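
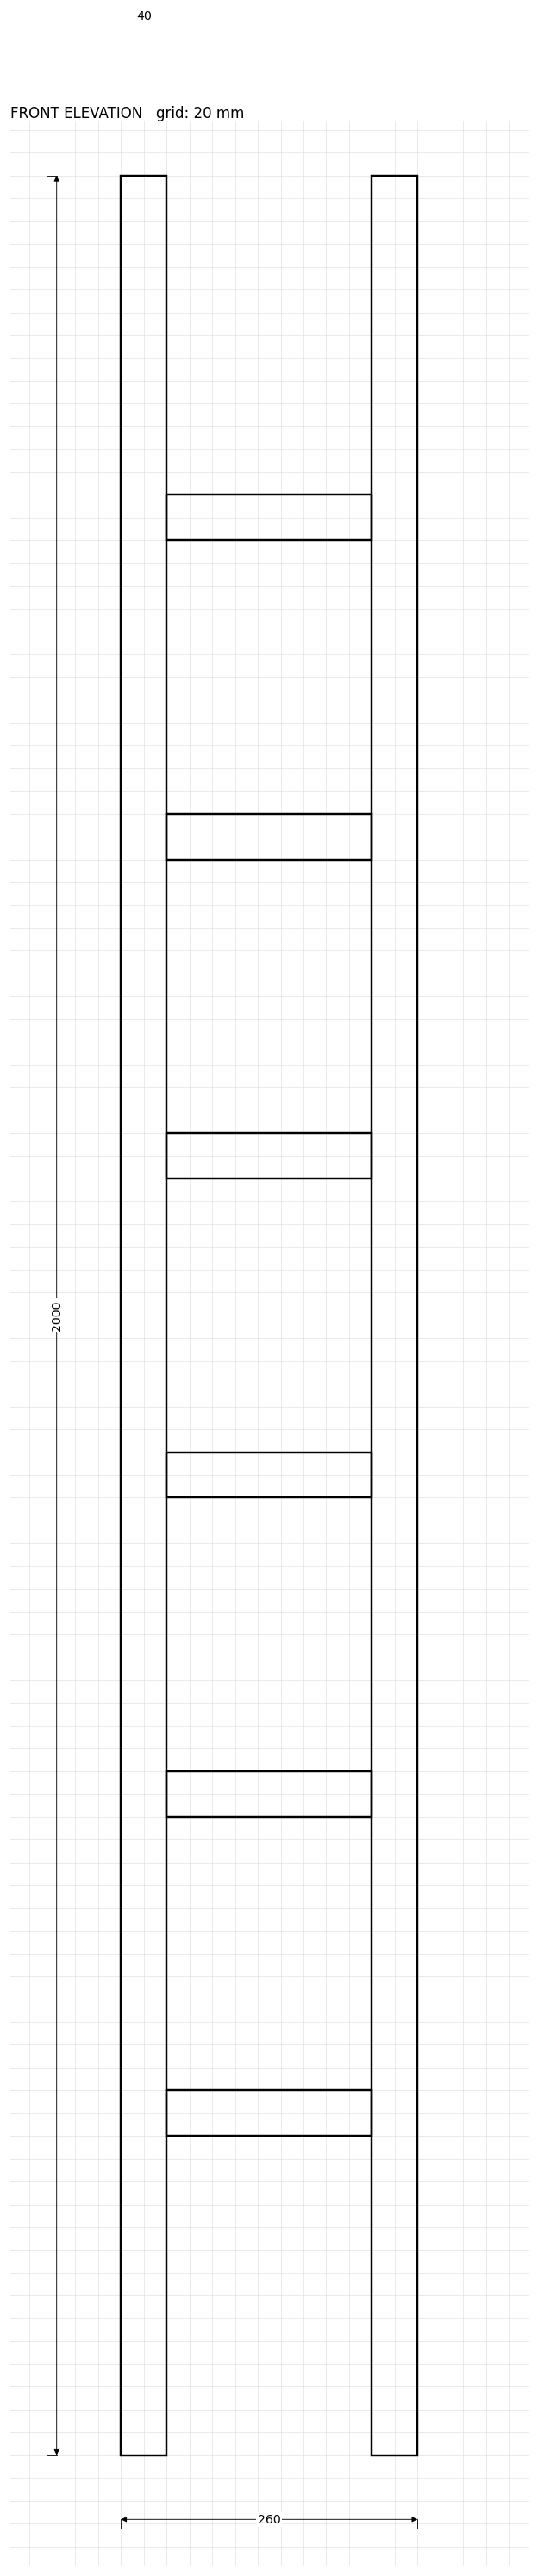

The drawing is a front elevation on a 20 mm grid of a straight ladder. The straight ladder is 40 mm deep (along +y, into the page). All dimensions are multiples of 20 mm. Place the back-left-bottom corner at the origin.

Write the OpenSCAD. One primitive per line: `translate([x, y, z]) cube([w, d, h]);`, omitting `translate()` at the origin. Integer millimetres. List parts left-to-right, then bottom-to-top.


cube([40, 40, 2000]);
translate([40, 0, 280]) cube([180, 40, 40]);
translate([40, 0, 560]) cube([180, 40, 40]);
translate([40, 0, 840]) cube([180, 40, 40]);
translate([40, 0, 1120]) cube([180, 40, 40]);
translate([40, 0, 1400]) cube([180, 40, 40]);
translate([40, 0, 1680]) cube([180, 40, 40]);
translate([220, 0, 0]) cube([40, 40, 2000]);


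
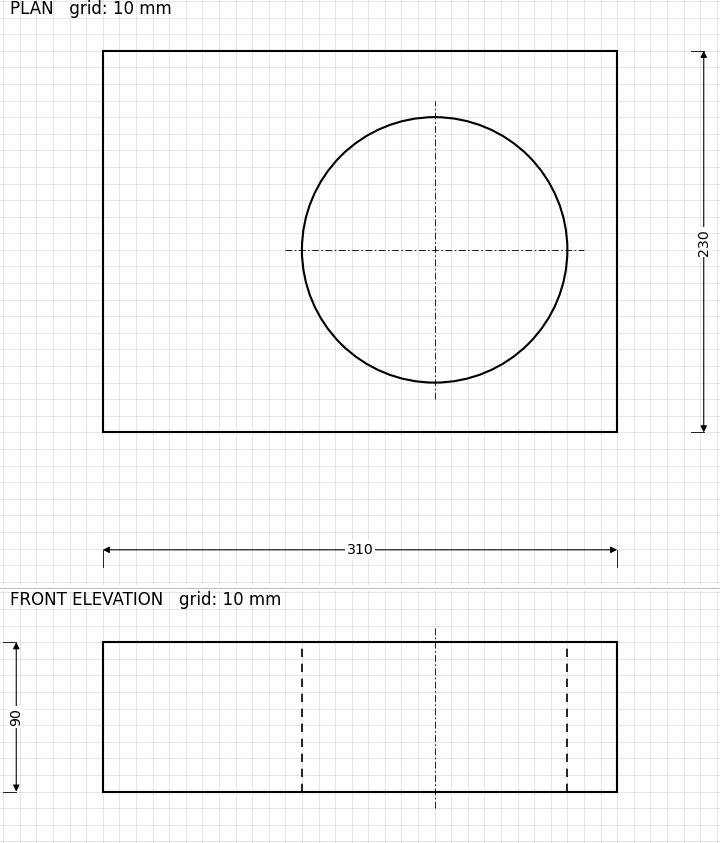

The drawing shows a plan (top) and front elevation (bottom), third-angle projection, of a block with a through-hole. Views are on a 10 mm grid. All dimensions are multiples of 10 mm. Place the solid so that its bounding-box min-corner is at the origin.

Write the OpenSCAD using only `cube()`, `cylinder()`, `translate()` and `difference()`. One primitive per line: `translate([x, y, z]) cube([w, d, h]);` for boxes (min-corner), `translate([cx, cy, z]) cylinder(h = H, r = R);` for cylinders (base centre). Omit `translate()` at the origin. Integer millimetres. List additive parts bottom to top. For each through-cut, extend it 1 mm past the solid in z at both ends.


difference() {
  cube([310, 230, 90]);
  translate([200, 110, -1]) cylinder(h = 92, r = 80);
}


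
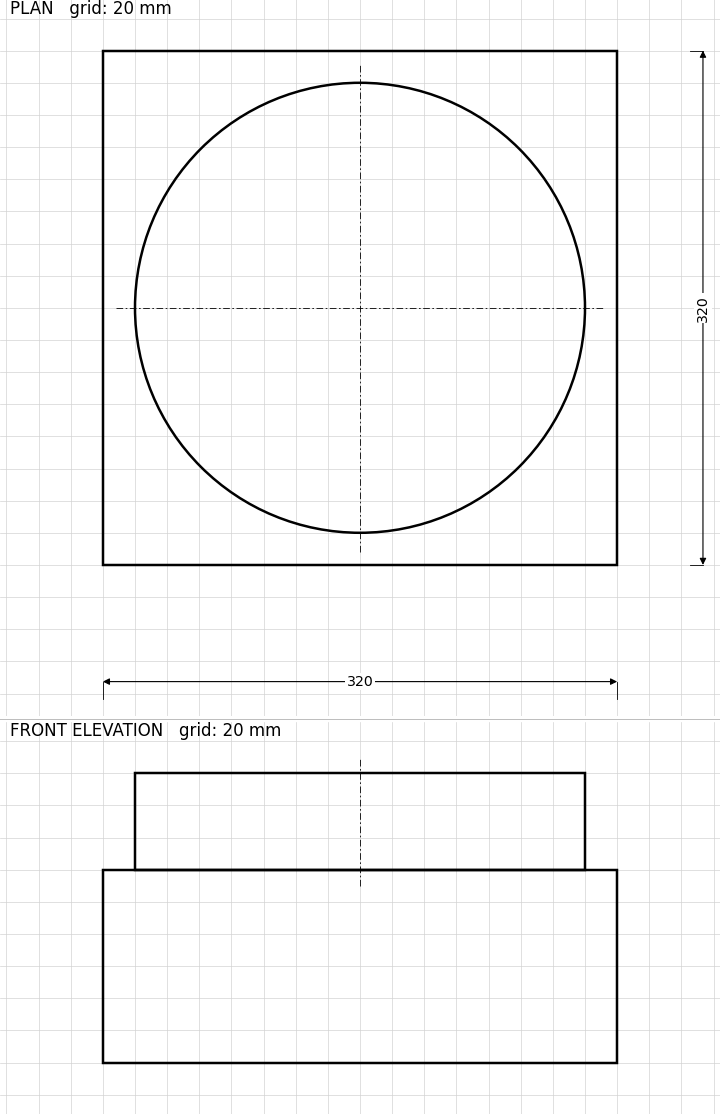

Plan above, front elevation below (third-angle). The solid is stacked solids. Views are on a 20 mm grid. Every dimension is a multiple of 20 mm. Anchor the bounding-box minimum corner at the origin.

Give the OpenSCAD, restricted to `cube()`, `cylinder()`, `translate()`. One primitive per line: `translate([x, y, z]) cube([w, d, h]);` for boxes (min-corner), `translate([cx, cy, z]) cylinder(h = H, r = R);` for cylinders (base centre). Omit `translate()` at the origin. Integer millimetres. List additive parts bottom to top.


cube([320, 320, 120]);
translate([160, 160, 120]) cylinder(h = 60, r = 140);


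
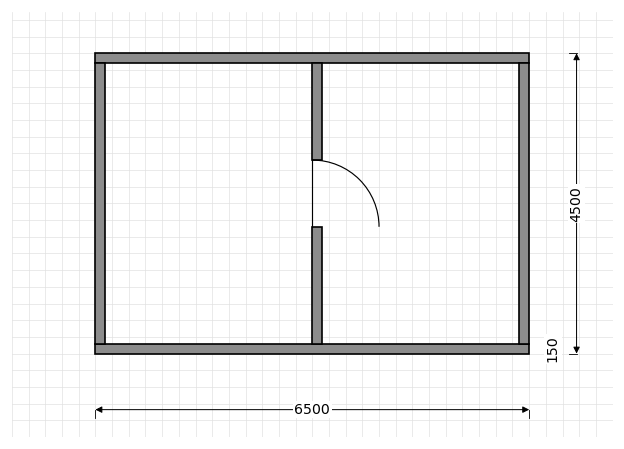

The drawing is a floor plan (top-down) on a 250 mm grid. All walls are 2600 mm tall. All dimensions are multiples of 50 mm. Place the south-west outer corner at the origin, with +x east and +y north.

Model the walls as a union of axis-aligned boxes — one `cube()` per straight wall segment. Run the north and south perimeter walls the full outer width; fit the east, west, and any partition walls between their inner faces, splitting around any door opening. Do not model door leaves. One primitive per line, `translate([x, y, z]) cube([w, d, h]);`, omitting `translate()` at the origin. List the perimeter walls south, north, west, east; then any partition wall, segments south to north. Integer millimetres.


cube([6500, 150, 2600]);
translate([0, 4350, 0]) cube([6500, 150, 2600]);
translate([0, 150, 0]) cube([150, 4200, 2600]);
translate([6350, 150, 0]) cube([150, 4200, 2600]);
translate([3250, 150, 0]) cube([150, 1750, 2600]);
translate([3250, 2900, 0]) cube([150, 1450, 2600]);


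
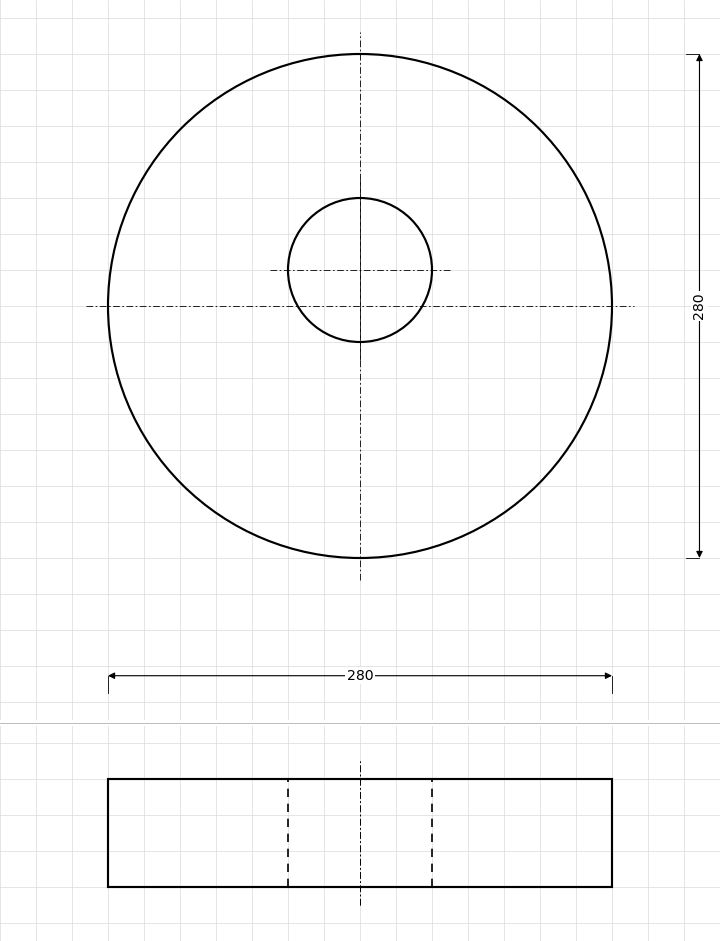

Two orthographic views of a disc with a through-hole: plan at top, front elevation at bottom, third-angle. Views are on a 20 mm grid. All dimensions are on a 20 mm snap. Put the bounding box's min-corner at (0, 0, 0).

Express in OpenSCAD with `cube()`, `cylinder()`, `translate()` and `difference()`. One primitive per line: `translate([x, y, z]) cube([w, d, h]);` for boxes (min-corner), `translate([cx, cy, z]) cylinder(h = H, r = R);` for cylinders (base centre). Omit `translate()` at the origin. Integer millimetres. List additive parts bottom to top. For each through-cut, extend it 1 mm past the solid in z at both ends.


difference() {
  translate([140, 140, 0]) cylinder(h = 60, r = 140);
  translate([140, 160, -1]) cylinder(h = 62, r = 40);
}


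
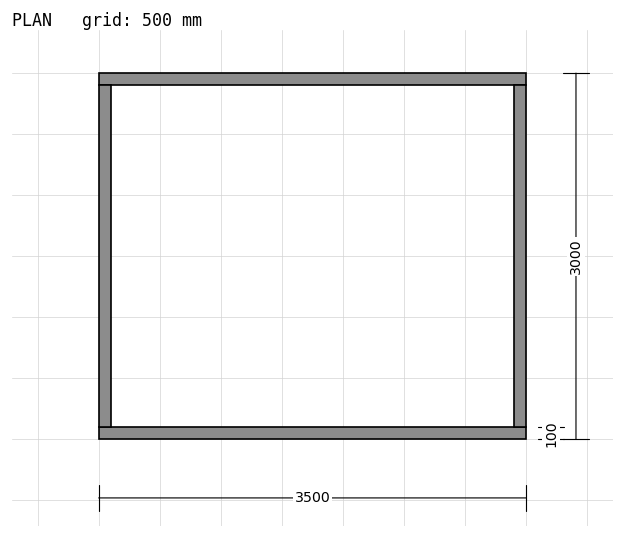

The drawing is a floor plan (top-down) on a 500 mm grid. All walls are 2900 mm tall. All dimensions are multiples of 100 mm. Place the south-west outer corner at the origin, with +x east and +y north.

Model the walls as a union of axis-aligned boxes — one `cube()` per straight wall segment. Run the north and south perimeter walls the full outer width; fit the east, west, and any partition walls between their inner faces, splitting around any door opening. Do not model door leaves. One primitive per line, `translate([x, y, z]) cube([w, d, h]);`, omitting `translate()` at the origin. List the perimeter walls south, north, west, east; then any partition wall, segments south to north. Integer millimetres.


cube([3500, 100, 2900]);
translate([0, 2900, 0]) cube([3500, 100, 2900]);
translate([0, 100, 0]) cube([100, 2800, 2900]);
translate([3400, 100, 0]) cube([100, 2800, 2900]);


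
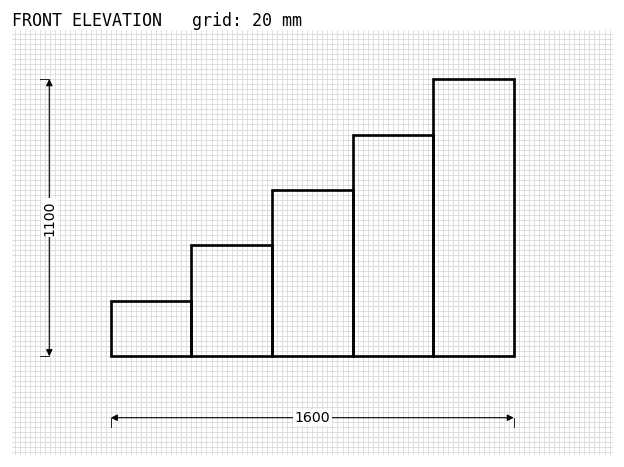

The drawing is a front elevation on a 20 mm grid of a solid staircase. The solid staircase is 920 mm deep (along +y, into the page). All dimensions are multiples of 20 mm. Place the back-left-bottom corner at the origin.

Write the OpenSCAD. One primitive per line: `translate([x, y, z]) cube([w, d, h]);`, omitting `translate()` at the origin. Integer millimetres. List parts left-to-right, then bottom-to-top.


cube([320, 920, 220]);
translate([320, 0, 0]) cube([320, 920, 440]);
translate([640, 0, 0]) cube([320, 920, 660]);
translate([960, 0, 0]) cube([320, 920, 880]);
translate([1280, 0, 0]) cube([320, 920, 1100]);


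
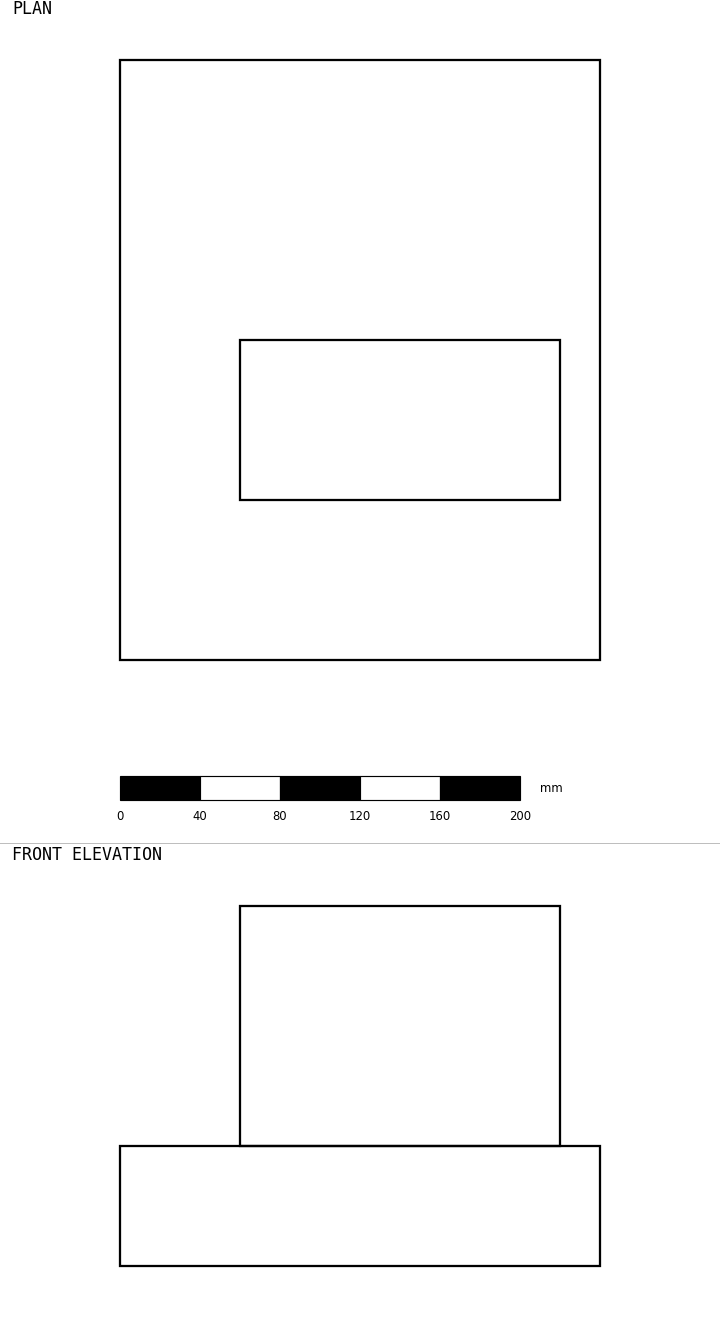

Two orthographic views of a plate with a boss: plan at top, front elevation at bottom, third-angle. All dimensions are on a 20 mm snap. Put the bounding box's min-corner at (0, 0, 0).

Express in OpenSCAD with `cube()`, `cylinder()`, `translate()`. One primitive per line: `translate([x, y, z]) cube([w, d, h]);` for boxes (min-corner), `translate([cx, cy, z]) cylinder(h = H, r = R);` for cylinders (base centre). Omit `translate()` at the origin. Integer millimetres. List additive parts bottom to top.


cube([240, 300, 60]);
translate([60, 80, 60]) cube([160, 80, 120]);


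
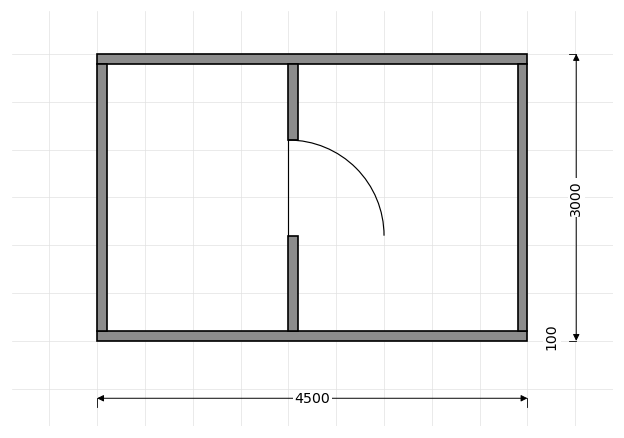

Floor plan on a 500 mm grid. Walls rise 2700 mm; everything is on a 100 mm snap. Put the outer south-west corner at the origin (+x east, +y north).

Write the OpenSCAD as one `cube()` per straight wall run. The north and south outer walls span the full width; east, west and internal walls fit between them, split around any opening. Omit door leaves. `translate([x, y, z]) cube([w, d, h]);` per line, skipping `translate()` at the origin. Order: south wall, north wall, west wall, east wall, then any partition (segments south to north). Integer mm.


cube([4500, 100, 2700]);
translate([0, 2900, 0]) cube([4500, 100, 2700]);
translate([0, 100, 0]) cube([100, 2800, 2700]);
translate([4400, 100, 0]) cube([100, 2800, 2700]);
translate([2000, 100, 0]) cube([100, 1000, 2700]);
translate([2000, 2100, 0]) cube([100, 800, 2700]);


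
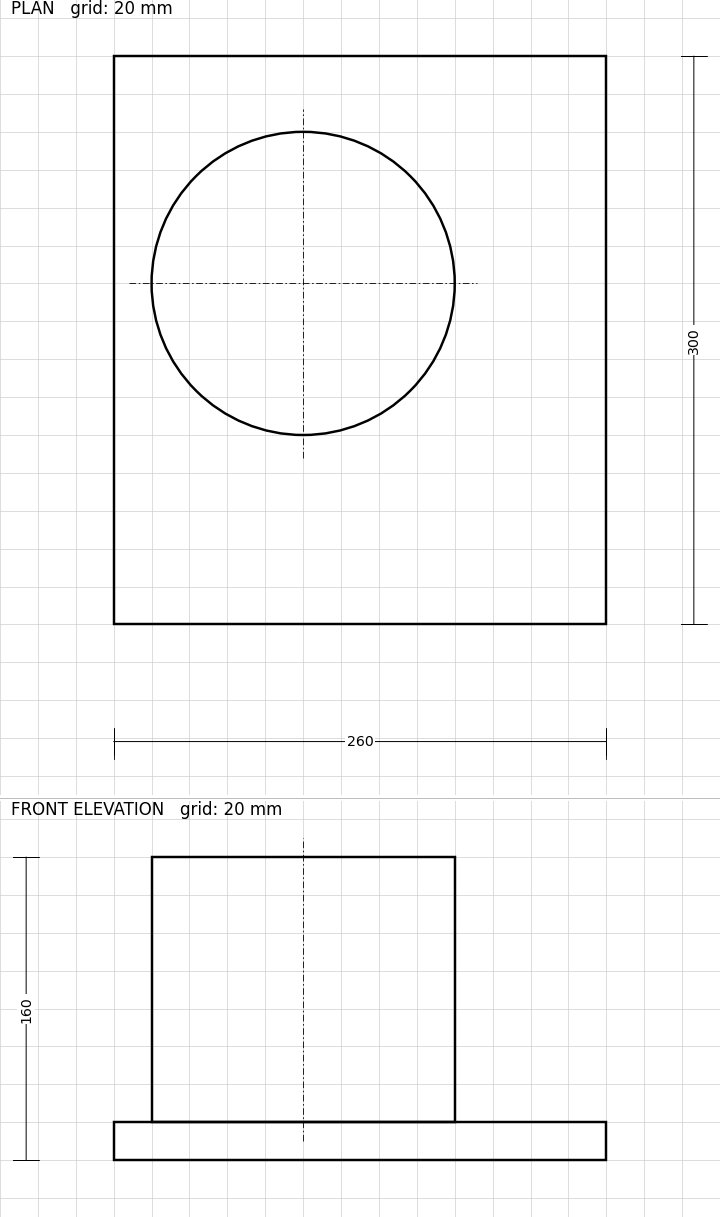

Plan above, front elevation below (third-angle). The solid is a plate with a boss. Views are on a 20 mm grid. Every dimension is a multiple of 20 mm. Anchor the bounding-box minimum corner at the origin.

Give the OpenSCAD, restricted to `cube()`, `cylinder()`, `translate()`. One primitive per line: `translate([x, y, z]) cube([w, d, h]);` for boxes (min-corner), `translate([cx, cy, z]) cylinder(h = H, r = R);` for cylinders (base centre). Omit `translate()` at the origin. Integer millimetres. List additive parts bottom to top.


cube([260, 300, 20]);
translate([100, 180, 20]) cylinder(h = 140, r = 80);


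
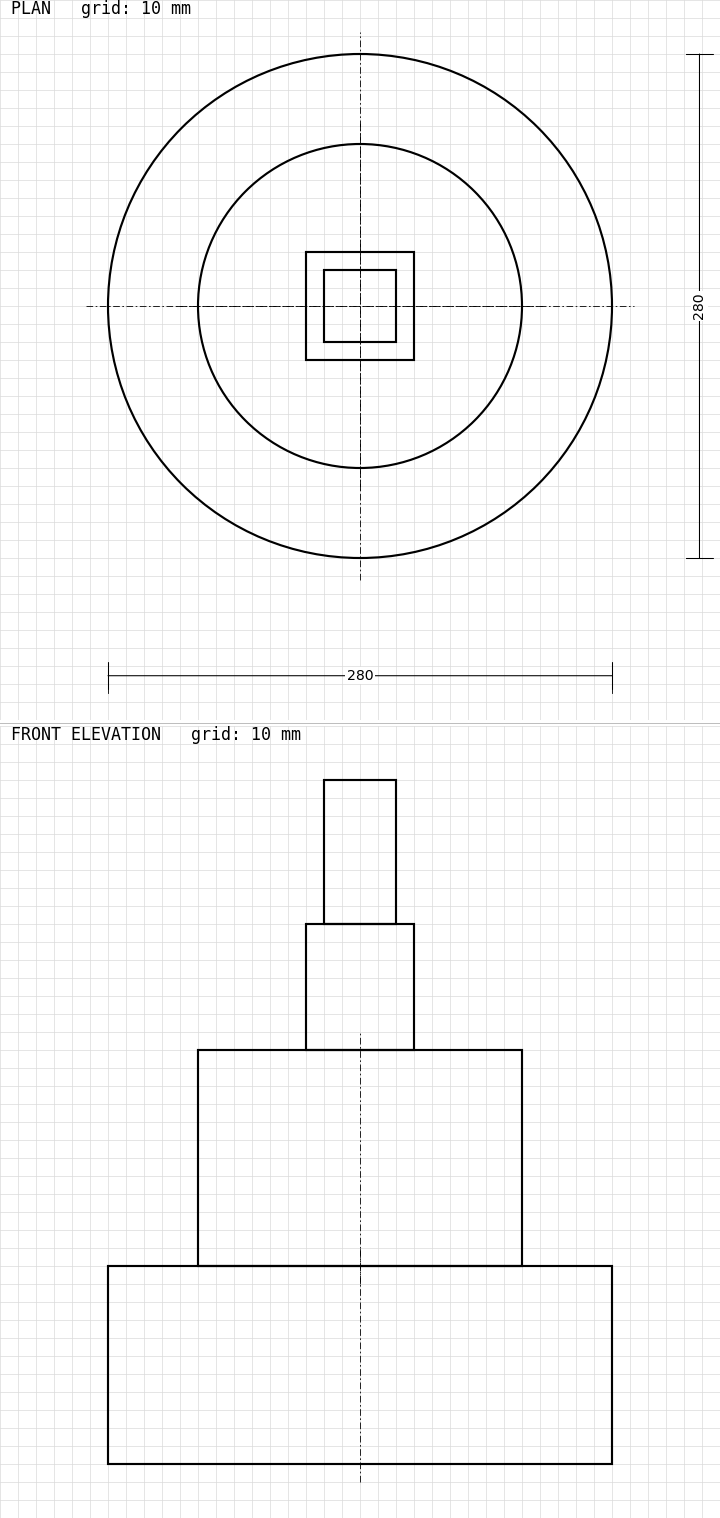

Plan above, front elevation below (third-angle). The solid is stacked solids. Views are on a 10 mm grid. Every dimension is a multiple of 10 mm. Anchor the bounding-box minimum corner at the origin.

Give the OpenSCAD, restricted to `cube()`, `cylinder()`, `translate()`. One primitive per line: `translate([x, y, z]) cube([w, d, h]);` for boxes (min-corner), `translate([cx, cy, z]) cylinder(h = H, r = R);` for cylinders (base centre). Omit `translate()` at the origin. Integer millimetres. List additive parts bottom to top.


translate([140, 140, 0]) cylinder(h = 110, r = 140);
translate([140, 140, 110]) cylinder(h = 120, r = 90);
translate([110, 110, 230]) cube([60, 60, 70]);
translate([120, 120, 300]) cube([40, 40, 80]);


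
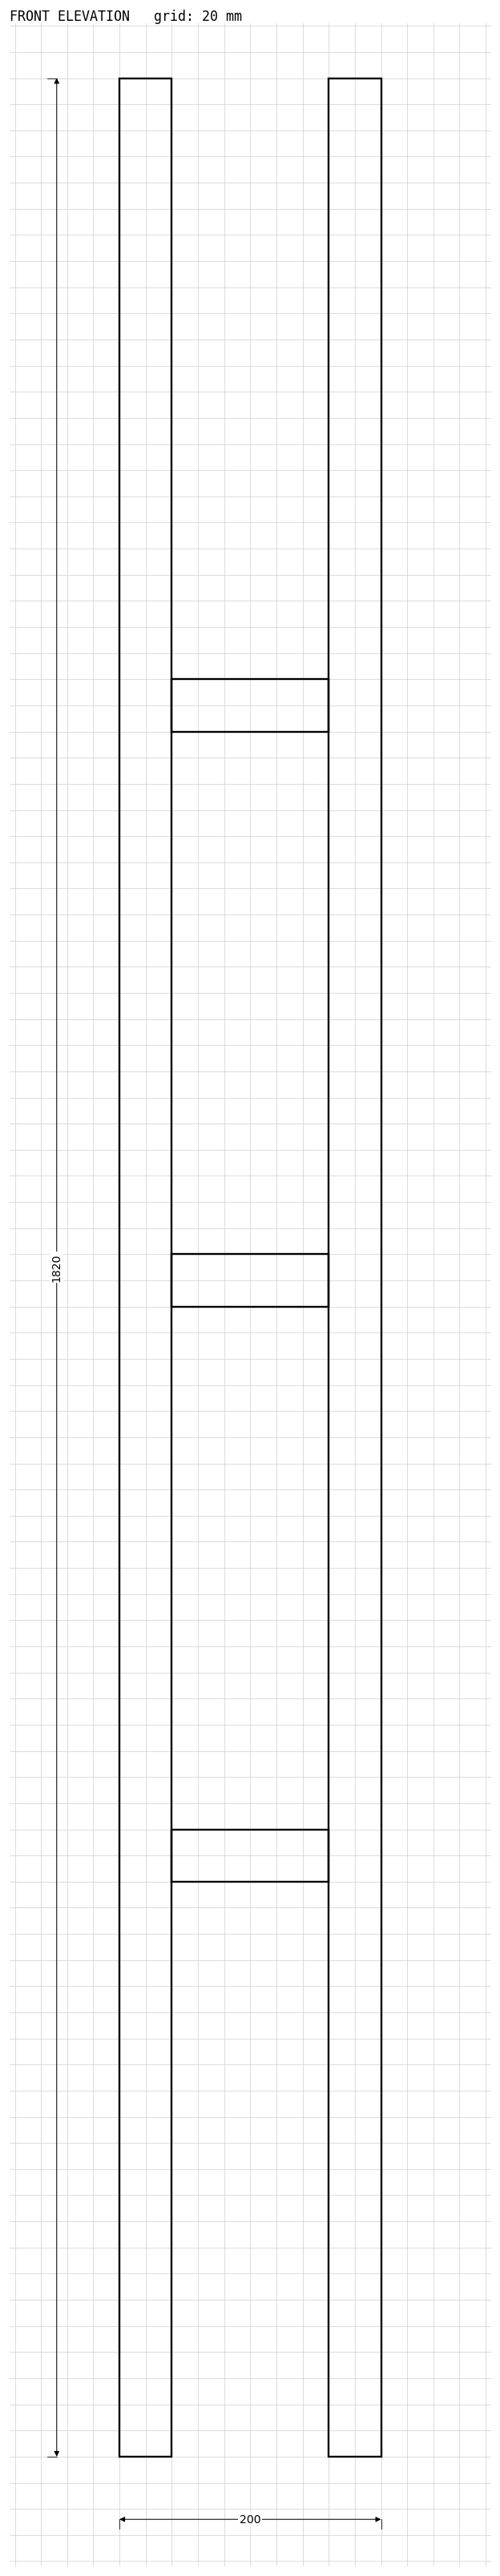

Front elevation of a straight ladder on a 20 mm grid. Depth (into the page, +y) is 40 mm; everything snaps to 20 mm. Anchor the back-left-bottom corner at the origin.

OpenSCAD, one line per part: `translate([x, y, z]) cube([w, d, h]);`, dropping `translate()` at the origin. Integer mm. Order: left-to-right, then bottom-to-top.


cube([40, 40, 1820]);
translate([40, 0, 440]) cube([120, 40, 40]);
translate([40, 0, 880]) cube([120, 40, 40]);
translate([40, 0, 1320]) cube([120, 40, 40]);
translate([160, 0, 0]) cube([40, 40, 1820]);


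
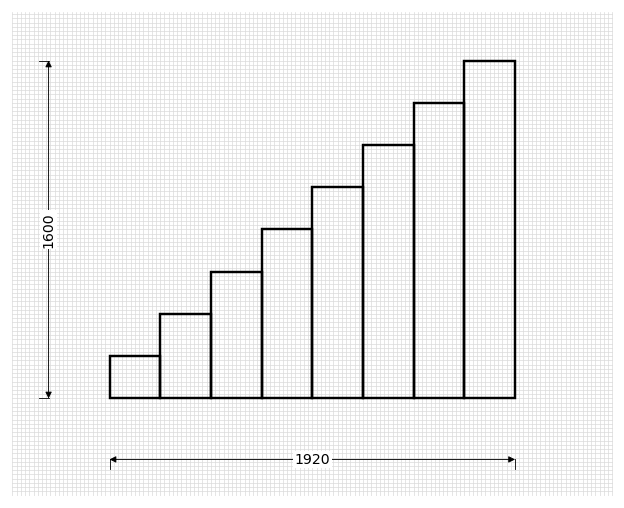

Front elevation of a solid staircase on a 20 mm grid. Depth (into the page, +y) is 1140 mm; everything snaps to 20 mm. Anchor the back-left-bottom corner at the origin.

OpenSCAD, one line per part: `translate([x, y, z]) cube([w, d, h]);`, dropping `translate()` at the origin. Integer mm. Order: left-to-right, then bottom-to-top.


cube([240, 1140, 200]);
translate([240, 0, 0]) cube([240, 1140, 400]);
translate([480, 0, 0]) cube([240, 1140, 600]);
translate([720, 0, 0]) cube([240, 1140, 800]);
translate([960, 0, 0]) cube([240, 1140, 1000]);
translate([1200, 0, 0]) cube([240, 1140, 1200]);
translate([1440, 0, 0]) cube([240, 1140, 1400]);
translate([1680, 0, 0]) cube([240, 1140, 1600]);


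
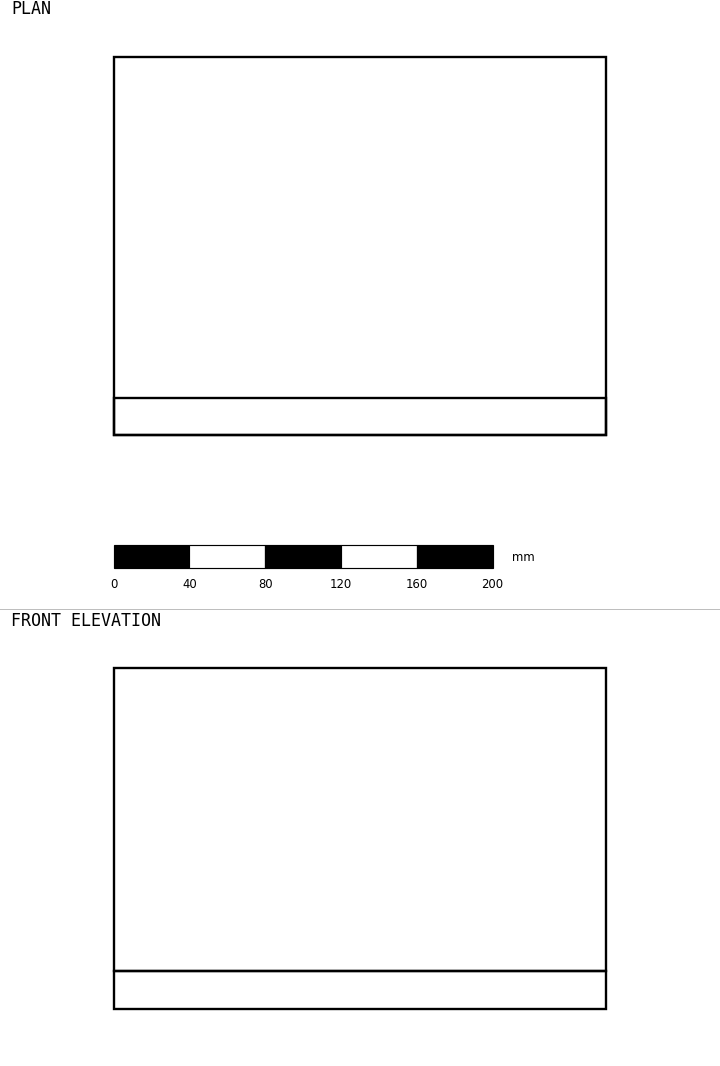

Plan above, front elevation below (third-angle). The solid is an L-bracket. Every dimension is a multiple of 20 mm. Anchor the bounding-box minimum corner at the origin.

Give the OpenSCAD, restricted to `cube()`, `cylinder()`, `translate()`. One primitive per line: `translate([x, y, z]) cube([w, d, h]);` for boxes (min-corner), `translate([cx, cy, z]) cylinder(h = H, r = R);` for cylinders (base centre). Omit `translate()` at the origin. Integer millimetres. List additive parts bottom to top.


cube([260, 200, 20]);
translate([0, 0, 20]) cube([260, 20, 160]);


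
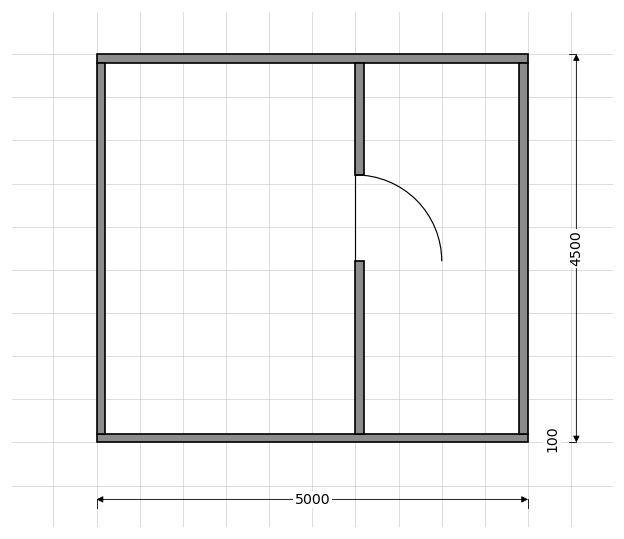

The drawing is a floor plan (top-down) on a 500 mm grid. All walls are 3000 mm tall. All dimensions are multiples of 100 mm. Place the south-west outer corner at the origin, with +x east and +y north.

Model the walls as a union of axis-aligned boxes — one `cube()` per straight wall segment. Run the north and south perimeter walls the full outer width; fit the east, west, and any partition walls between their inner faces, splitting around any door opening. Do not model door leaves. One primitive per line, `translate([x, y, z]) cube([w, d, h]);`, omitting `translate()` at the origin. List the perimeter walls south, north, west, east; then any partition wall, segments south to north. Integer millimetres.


cube([5000, 100, 3000]);
translate([0, 4400, 0]) cube([5000, 100, 3000]);
translate([0, 100, 0]) cube([100, 4300, 3000]);
translate([4900, 100, 0]) cube([100, 4300, 3000]);
translate([3000, 100, 0]) cube([100, 2000, 3000]);
translate([3000, 3100, 0]) cube([100, 1300, 3000]);


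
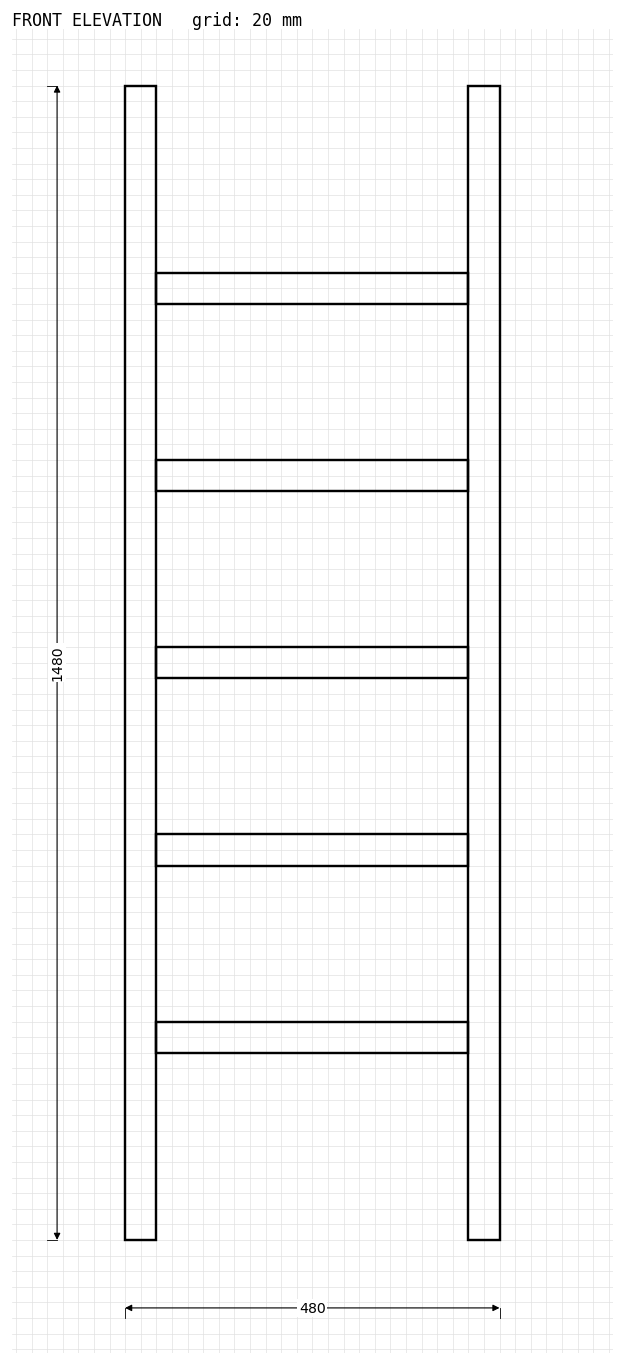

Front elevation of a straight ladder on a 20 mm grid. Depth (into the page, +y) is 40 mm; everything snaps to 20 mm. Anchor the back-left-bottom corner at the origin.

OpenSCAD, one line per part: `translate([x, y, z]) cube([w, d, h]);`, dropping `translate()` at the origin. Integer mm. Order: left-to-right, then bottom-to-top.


cube([40, 40, 1480]);
translate([40, 0, 240]) cube([400, 40, 40]);
translate([40, 0, 480]) cube([400, 40, 40]);
translate([40, 0, 720]) cube([400, 40, 40]);
translate([40, 0, 960]) cube([400, 40, 40]);
translate([40, 0, 1200]) cube([400, 40, 40]);
translate([440, 0, 0]) cube([40, 40, 1480]);


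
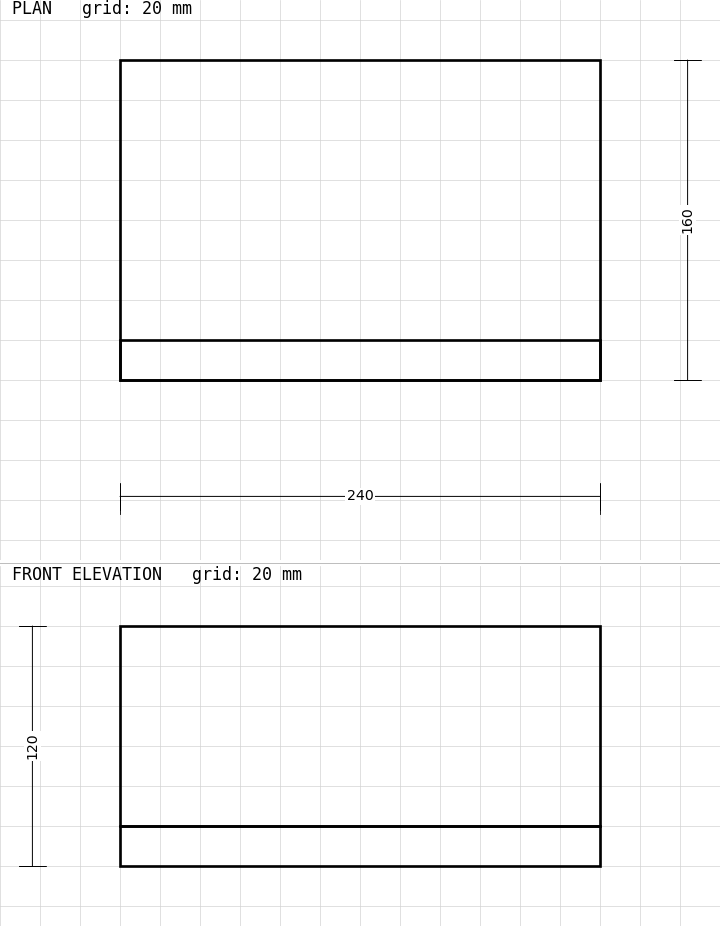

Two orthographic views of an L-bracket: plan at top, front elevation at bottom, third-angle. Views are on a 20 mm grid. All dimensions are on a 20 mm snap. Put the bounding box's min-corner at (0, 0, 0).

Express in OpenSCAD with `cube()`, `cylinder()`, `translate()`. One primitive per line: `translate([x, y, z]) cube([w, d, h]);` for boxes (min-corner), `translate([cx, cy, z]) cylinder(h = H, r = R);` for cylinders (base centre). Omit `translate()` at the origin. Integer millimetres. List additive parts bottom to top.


cube([240, 160, 20]);
translate([0, 0, 20]) cube([240, 20, 100]);


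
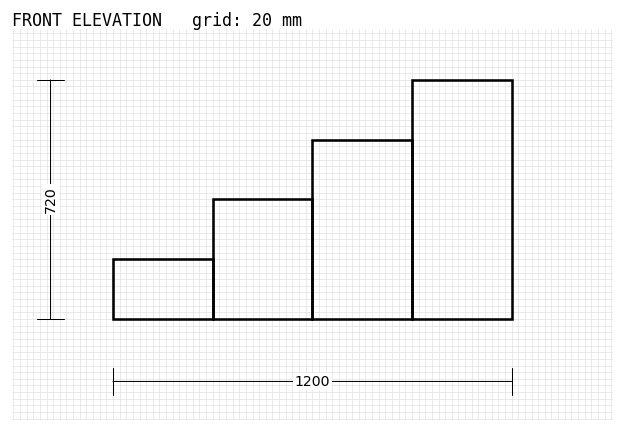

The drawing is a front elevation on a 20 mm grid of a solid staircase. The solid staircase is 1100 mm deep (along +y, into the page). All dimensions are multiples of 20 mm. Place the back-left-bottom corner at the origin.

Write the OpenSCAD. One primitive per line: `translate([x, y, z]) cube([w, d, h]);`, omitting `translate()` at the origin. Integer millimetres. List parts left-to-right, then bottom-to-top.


cube([300, 1100, 180]);
translate([300, 0, 0]) cube([300, 1100, 360]);
translate([600, 0, 0]) cube([300, 1100, 540]);
translate([900, 0, 0]) cube([300, 1100, 720]);


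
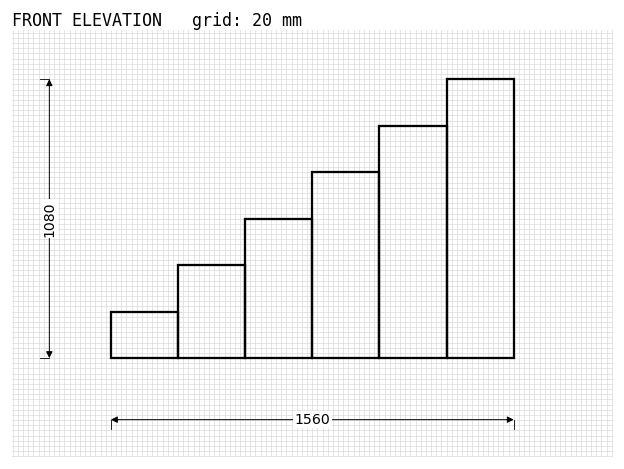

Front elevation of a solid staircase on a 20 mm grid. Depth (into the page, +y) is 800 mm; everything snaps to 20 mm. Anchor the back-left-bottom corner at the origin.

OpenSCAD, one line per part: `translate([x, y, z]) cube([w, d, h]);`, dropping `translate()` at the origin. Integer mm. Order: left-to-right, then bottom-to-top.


cube([260, 800, 180]);
translate([260, 0, 0]) cube([260, 800, 360]);
translate([520, 0, 0]) cube([260, 800, 540]);
translate([780, 0, 0]) cube([260, 800, 720]);
translate([1040, 0, 0]) cube([260, 800, 900]);
translate([1300, 0, 0]) cube([260, 800, 1080]);


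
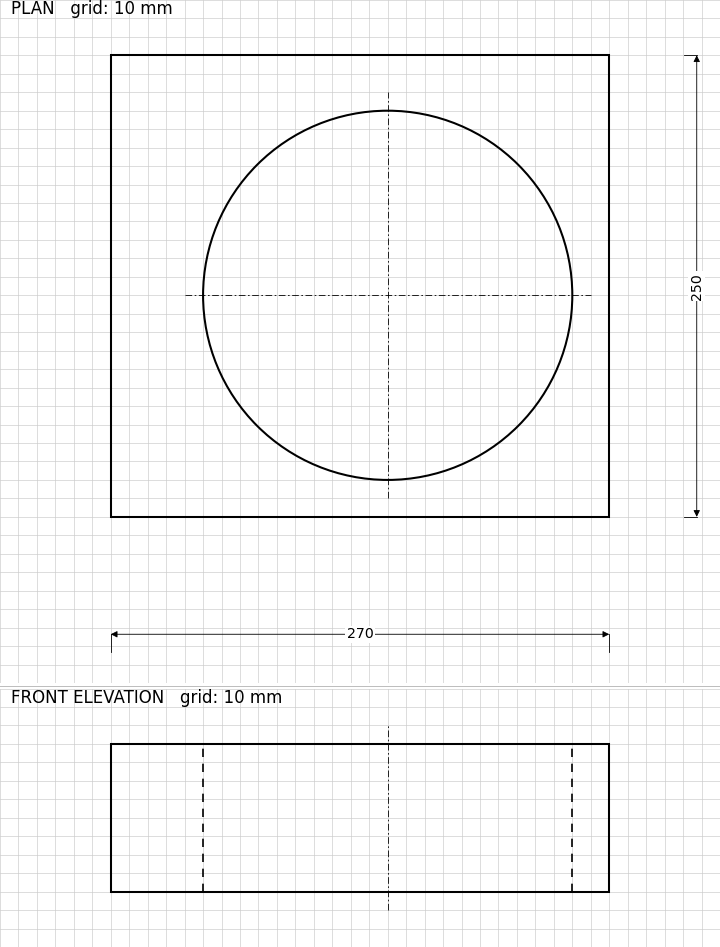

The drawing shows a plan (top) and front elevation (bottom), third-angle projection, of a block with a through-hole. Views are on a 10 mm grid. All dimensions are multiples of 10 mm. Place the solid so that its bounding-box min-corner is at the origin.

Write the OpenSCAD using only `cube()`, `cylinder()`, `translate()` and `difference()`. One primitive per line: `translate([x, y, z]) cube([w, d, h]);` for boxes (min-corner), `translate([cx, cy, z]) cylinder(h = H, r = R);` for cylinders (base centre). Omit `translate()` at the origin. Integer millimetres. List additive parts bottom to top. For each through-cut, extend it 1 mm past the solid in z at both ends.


difference() {
  cube([270, 250, 80]);
  translate([150, 120, -1]) cylinder(h = 82, r = 100);
}


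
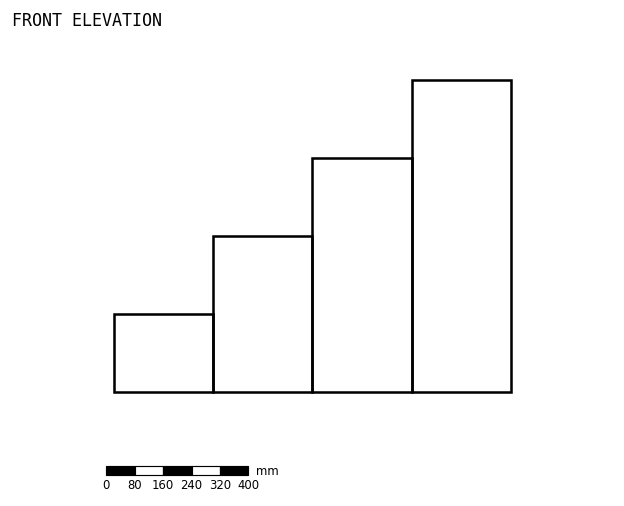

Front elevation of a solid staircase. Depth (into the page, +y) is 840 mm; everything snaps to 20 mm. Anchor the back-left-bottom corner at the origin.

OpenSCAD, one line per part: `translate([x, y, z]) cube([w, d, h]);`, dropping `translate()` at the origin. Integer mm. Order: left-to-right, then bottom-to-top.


cube([280, 840, 220]);
translate([280, 0, 0]) cube([280, 840, 440]);
translate([560, 0, 0]) cube([280, 840, 660]);
translate([840, 0, 0]) cube([280, 840, 880]);


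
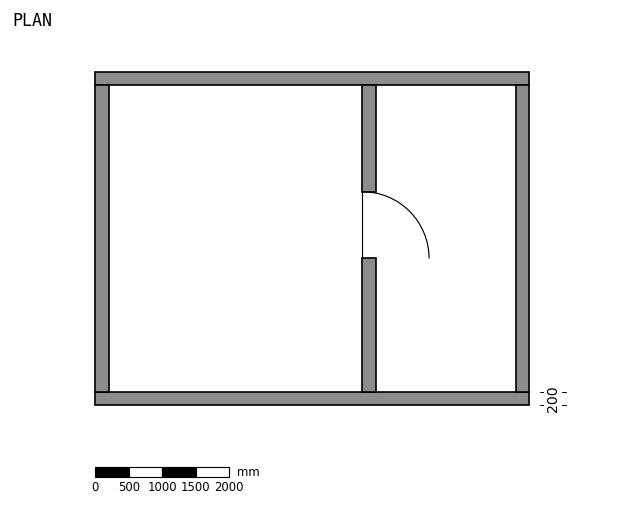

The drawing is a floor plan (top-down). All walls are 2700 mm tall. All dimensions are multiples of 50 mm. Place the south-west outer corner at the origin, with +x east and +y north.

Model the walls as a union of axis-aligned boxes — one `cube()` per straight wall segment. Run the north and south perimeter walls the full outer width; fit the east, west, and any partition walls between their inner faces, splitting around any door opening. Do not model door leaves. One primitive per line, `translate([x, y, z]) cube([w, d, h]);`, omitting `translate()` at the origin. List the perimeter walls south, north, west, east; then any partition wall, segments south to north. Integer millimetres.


cube([6500, 200, 2700]);
translate([0, 4800, 0]) cube([6500, 200, 2700]);
translate([0, 200, 0]) cube([200, 4600, 2700]);
translate([6300, 200, 0]) cube([200, 4600, 2700]);
translate([4000, 200, 0]) cube([200, 2000, 2700]);
translate([4000, 3200, 0]) cube([200, 1600, 2700]);


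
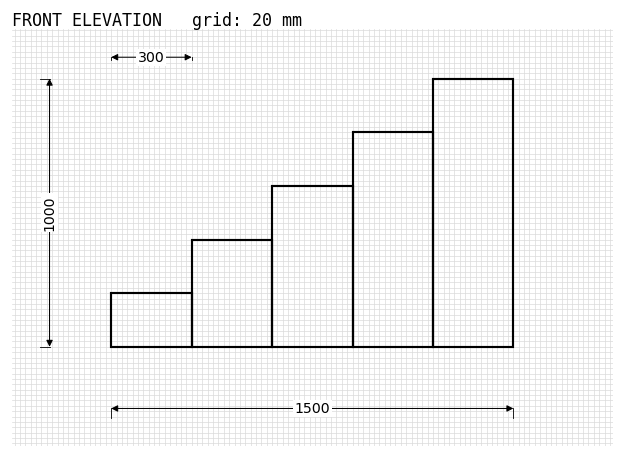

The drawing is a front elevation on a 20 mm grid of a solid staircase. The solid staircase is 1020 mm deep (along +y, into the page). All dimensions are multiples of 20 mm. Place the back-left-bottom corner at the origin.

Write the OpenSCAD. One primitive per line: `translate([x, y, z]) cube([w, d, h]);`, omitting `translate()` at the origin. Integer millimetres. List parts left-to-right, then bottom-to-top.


cube([300, 1020, 200]);
translate([300, 0, 0]) cube([300, 1020, 400]);
translate([600, 0, 0]) cube([300, 1020, 600]);
translate([900, 0, 0]) cube([300, 1020, 800]);
translate([1200, 0, 0]) cube([300, 1020, 1000]);


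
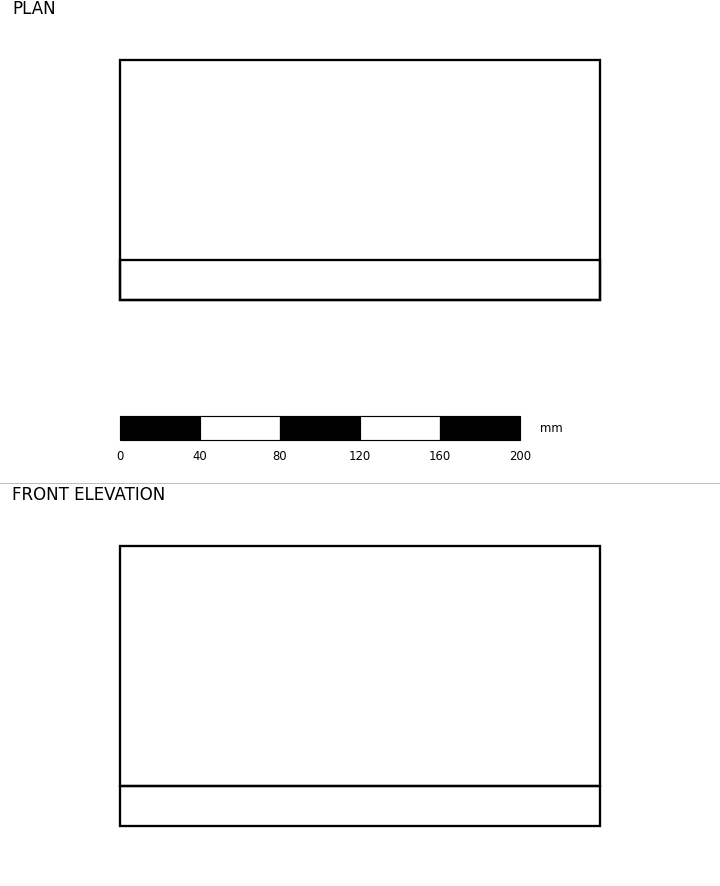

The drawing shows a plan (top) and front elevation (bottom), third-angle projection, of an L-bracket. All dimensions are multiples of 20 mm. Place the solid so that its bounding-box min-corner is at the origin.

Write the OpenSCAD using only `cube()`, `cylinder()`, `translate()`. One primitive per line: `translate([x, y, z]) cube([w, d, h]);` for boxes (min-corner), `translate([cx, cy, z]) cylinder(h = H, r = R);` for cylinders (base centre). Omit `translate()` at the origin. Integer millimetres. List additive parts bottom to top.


cube([240, 120, 20]);
translate([0, 0, 20]) cube([240, 20, 120]);


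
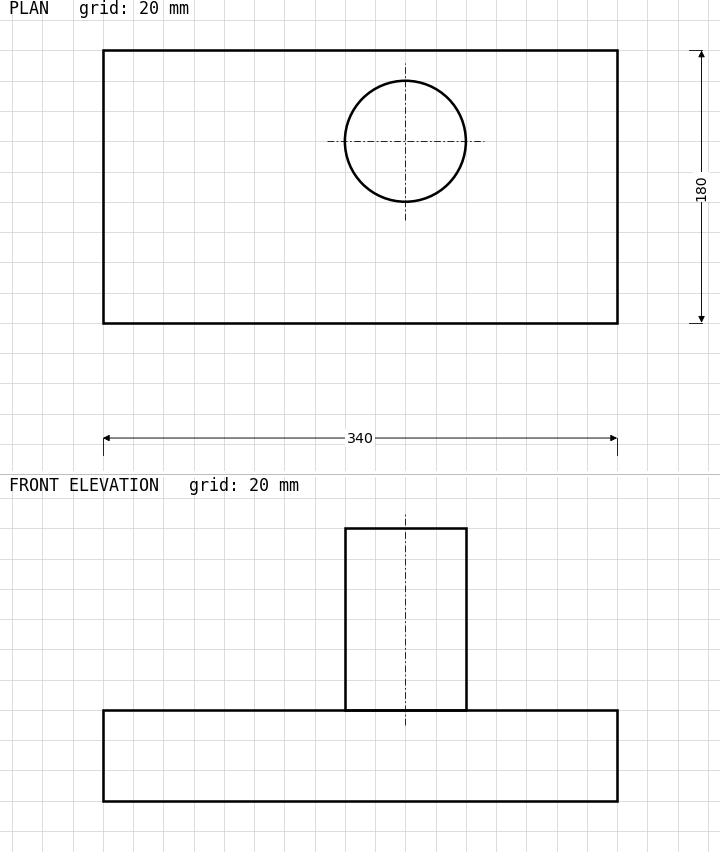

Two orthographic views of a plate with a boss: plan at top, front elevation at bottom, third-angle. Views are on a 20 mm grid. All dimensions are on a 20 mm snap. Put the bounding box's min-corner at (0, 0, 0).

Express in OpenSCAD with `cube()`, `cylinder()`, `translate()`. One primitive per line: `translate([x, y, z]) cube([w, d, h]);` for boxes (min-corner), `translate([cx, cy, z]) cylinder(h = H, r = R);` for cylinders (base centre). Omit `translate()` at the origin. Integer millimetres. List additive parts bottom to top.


cube([340, 180, 60]);
translate([200, 120, 60]) cylinder(h = 120, r = 40);


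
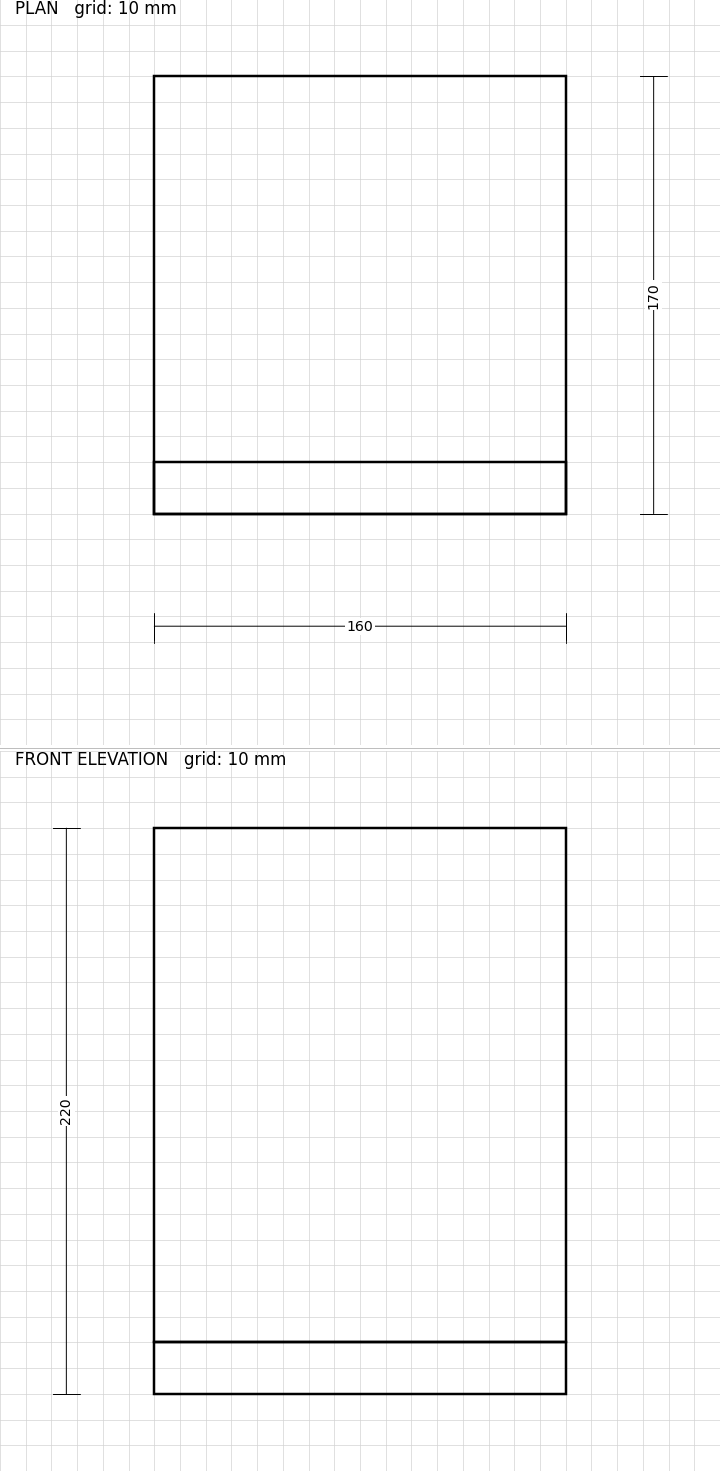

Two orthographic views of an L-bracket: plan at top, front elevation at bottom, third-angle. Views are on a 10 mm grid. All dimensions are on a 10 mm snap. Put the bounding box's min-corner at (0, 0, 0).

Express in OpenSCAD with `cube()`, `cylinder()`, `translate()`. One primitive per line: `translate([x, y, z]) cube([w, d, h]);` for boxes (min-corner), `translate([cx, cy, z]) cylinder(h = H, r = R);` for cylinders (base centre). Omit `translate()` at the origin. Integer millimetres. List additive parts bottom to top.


cube([160, 170, 20]);
translate([0, 0, 20]) cube([160, 20, 200]);


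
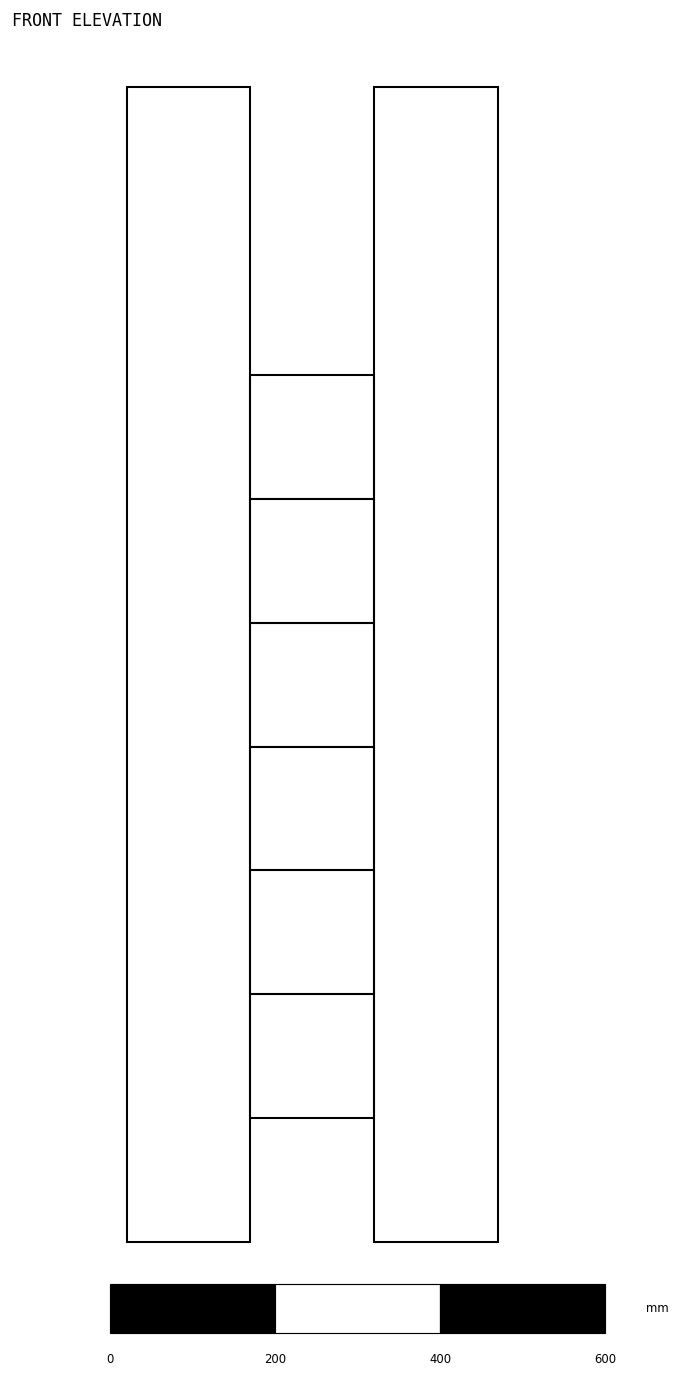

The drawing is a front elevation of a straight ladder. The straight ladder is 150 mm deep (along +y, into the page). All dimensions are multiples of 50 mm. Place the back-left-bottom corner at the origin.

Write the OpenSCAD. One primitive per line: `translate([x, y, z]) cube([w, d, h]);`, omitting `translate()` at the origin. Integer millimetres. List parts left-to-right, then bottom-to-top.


cube([150, 150, 1400]);
translate([150, 0, 150]) cube([150, 150, 150]);
translate([150, 0, 300]) cube([150, 150, 150]);
translate([150, 0, 450]) cube([150, 150, 150]);
translate([150, 0, 600]) cube([150, 150, 150]);
translate([150, 0, 750]) cube([150, 150, 150]);
translate([150, 0, 900]) cube([150, 150, 150]);
translate([300, 0, 0]) cube([150, 150, 1400]);


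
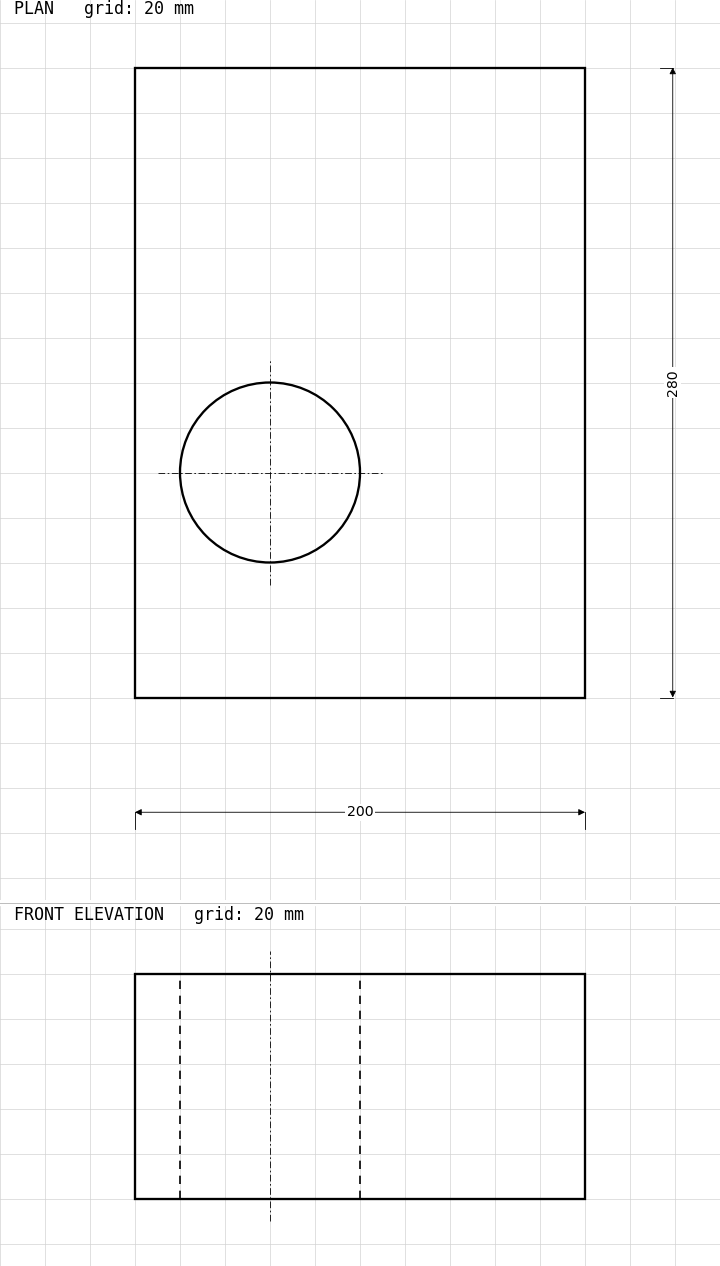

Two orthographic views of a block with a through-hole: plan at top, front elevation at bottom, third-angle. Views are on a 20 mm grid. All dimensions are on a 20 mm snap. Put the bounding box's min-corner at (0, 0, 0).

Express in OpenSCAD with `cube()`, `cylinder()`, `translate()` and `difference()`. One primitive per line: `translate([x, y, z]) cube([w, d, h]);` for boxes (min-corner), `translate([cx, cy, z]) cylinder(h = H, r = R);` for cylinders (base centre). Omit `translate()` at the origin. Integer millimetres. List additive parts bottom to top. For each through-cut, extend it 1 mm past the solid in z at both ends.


difference() {
  cube([200, 280, 100]);
  translate([60, 100, -1]) cylinder(h = 102, r = 40);
}


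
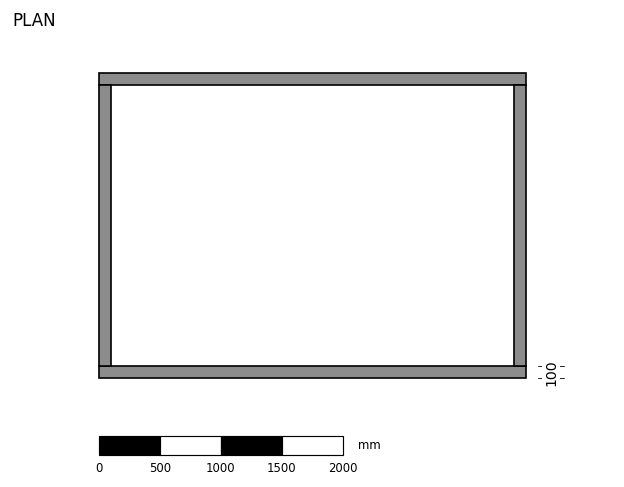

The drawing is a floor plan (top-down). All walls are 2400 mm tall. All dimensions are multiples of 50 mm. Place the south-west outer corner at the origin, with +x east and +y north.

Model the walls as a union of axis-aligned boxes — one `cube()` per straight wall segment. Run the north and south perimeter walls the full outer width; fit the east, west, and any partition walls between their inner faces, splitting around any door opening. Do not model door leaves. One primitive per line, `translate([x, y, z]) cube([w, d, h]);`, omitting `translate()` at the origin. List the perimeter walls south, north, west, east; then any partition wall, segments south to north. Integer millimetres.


cube([3500, 100, 2400]);
translate([0, 2400, 0]) cube([3500, 100, 2400]);
translate([0, 100, 0]) cube([100, 2300, 2400]);
translate([3400, 100, 0]) cube([100, 2300, 2400]);


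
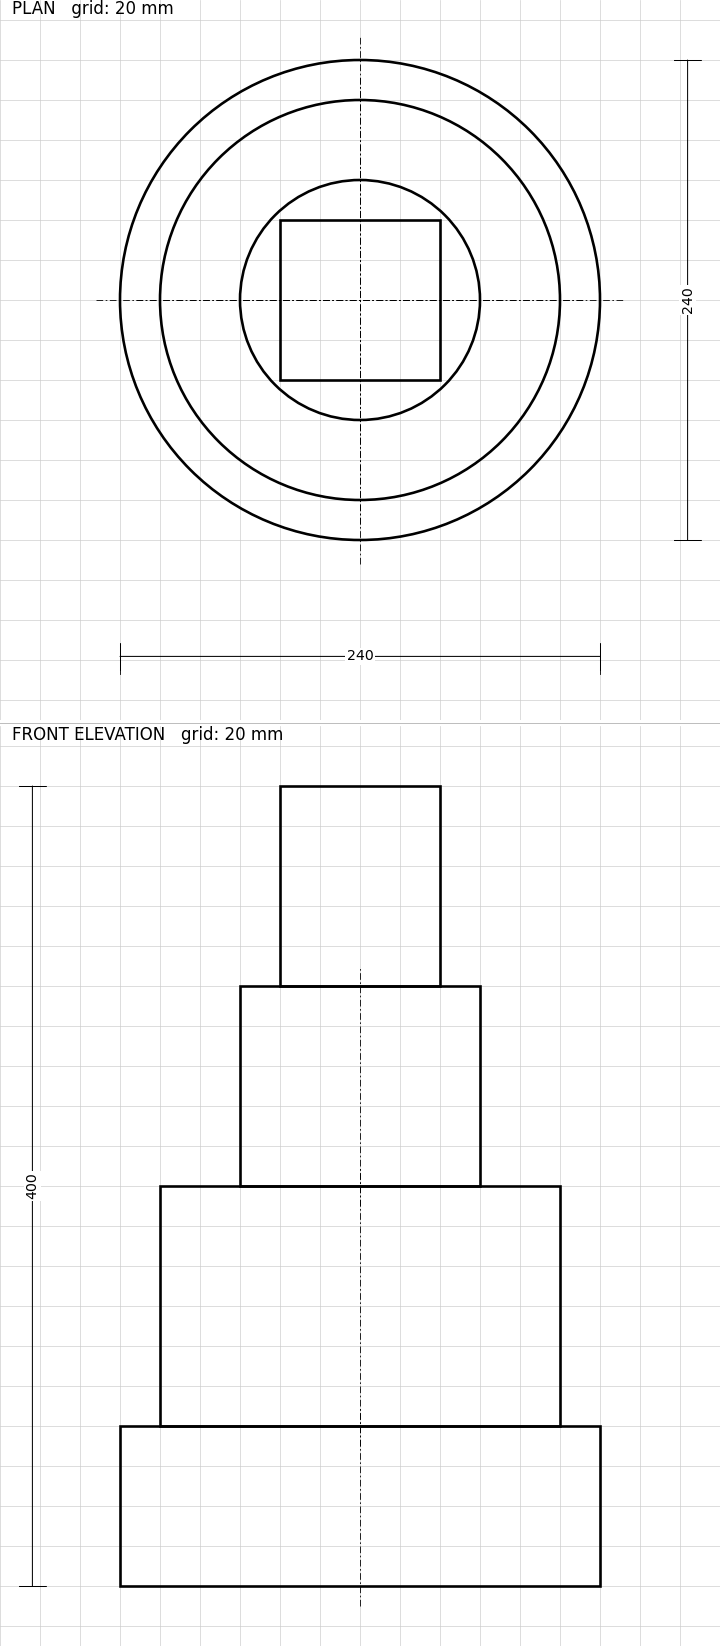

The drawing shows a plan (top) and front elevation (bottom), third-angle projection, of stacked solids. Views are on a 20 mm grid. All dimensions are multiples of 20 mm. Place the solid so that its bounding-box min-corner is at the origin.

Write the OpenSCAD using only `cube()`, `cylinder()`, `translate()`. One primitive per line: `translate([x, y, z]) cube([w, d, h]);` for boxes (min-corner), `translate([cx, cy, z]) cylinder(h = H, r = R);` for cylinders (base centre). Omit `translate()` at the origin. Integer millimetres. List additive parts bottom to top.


translate([120, 120, 0]) cylinder(h = 80, r = 120);
translate([120, 120, 80]) cylinder(h = 120, r = 100);
translate([120, 120, 200]) cylinder(h = 100, r = 60);
translate([80, 80, 300]) cube([80, 80, 100]);


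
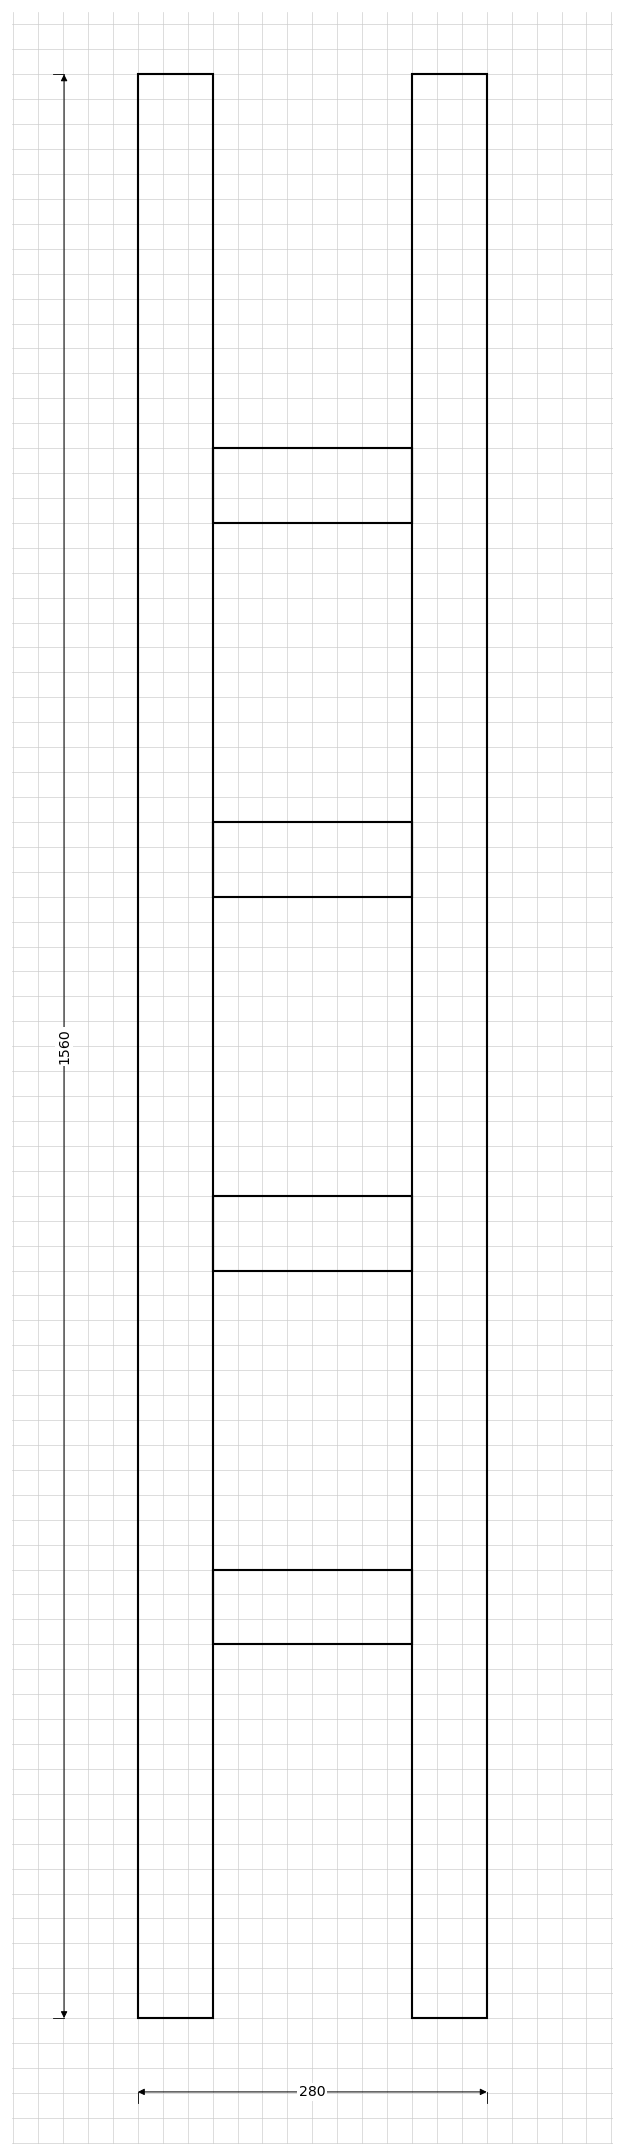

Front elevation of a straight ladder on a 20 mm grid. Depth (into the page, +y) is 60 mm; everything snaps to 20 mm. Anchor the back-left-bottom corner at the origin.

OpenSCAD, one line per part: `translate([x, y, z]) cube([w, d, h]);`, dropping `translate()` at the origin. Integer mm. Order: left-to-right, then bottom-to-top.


cube([60, 60, 1560]);
translate([60, 0, 300]) cube([160, 60, 60]);
translate([60, 0, 600]) cube([160, 60, 60]);
translate([60, 0, 900]) cube([160, 60, 60]);
translate([60, 0, 1200]) cube([160, 60, 60]);
translate([220, 0, 0]) cube([60, 60, 1560]);


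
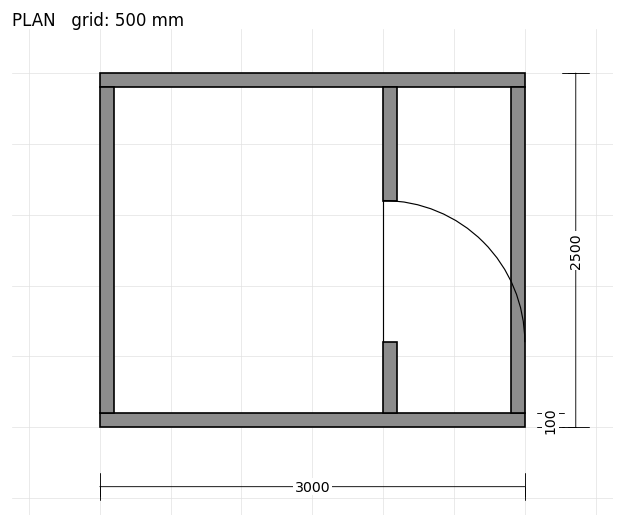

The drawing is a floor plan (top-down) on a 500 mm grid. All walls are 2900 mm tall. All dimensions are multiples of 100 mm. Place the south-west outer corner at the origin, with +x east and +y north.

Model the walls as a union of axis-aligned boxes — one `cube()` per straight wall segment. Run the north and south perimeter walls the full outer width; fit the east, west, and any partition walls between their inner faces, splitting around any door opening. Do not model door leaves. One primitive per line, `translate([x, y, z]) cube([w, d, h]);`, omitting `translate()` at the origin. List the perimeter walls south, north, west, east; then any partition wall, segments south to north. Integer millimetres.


cube([3000, 100, 2900]);
translate([0, 2400, 0]) cube([3000, 100, 2900]);
translate([0, 100, 0]) cube([100, 2300, 2900]);
translate([2900, 100, 0]) cube([100, 2300, 2900]);
translate([2000, 100, 0]) cube([100, 500, 2900]);
translate([2000, 1600, 0]) cube([100, 800, 2900]);


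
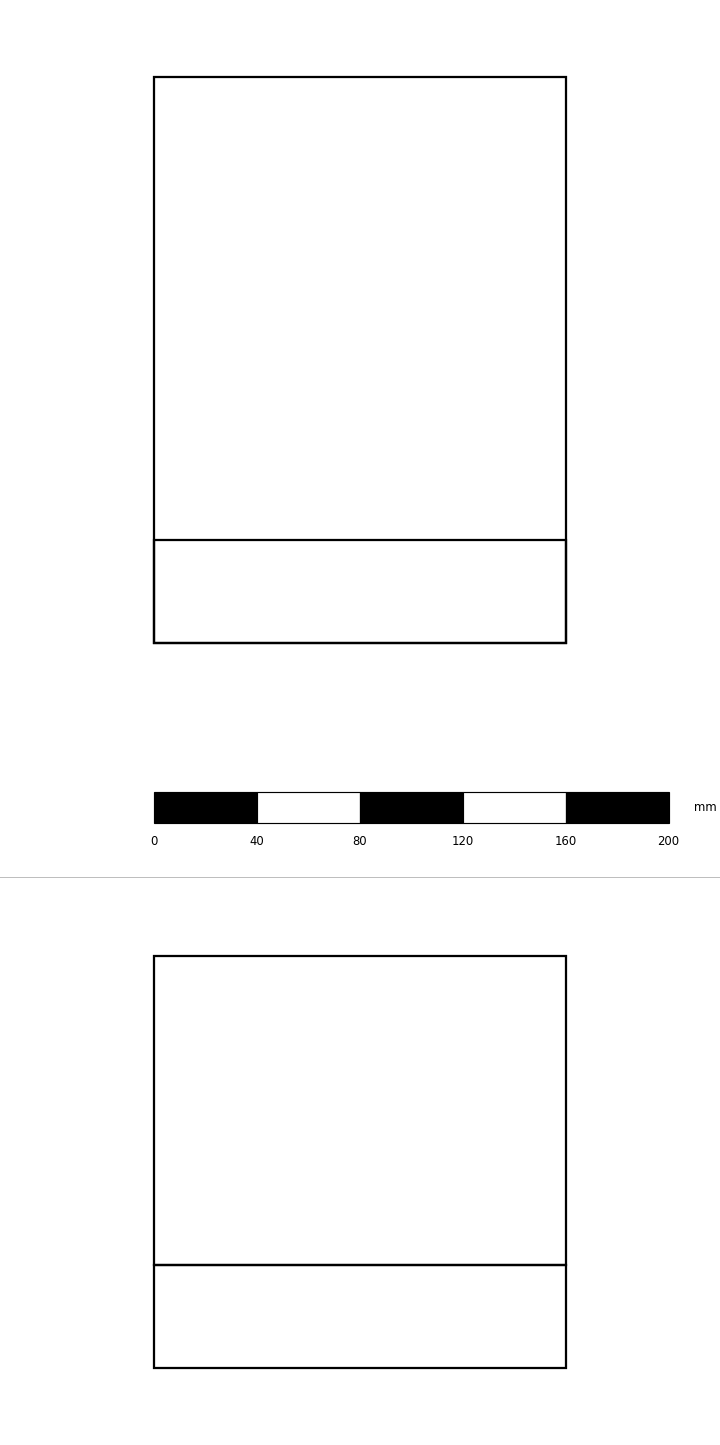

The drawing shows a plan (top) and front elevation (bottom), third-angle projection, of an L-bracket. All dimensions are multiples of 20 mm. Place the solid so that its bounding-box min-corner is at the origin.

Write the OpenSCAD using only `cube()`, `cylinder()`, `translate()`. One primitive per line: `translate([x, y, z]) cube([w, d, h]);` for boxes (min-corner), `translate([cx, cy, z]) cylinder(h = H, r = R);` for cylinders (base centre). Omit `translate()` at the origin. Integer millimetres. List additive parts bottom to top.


cube([160, 220, 40]);
translate([0, 0, 40]) cube([160, 40, 120]);
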